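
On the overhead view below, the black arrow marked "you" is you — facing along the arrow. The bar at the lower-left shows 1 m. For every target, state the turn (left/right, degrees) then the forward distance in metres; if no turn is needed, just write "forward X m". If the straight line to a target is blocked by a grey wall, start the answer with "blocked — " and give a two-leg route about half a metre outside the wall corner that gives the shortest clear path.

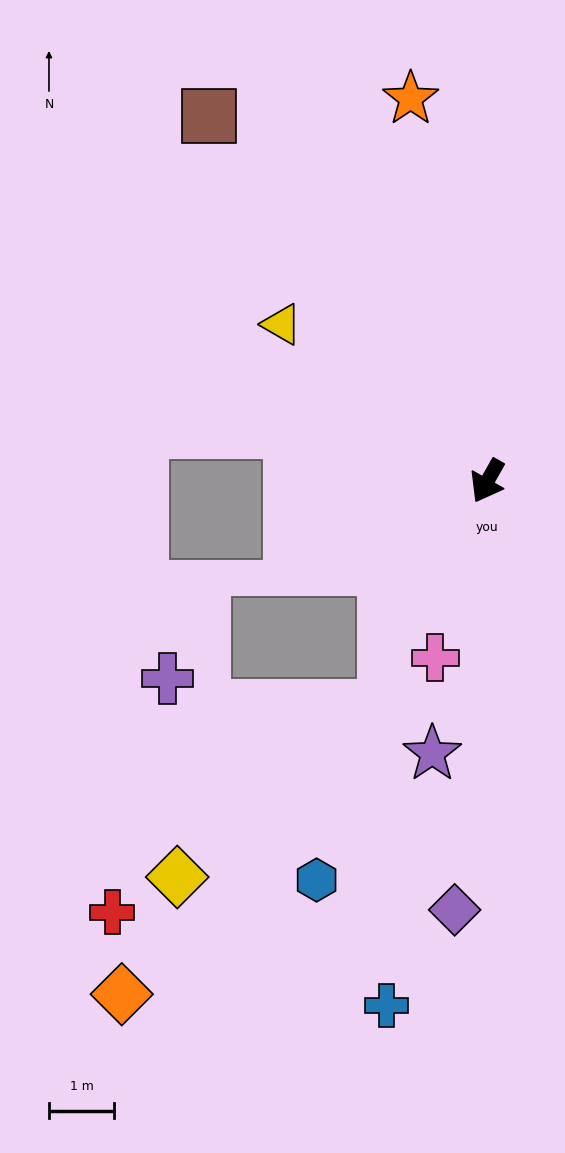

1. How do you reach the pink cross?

turn left 13°, forward 2.8 m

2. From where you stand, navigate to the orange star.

turn right 139°, forward 6.0 m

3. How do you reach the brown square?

turn right 113°, forward 7.1 m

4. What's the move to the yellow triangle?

turn right 98°, forward 4.0 m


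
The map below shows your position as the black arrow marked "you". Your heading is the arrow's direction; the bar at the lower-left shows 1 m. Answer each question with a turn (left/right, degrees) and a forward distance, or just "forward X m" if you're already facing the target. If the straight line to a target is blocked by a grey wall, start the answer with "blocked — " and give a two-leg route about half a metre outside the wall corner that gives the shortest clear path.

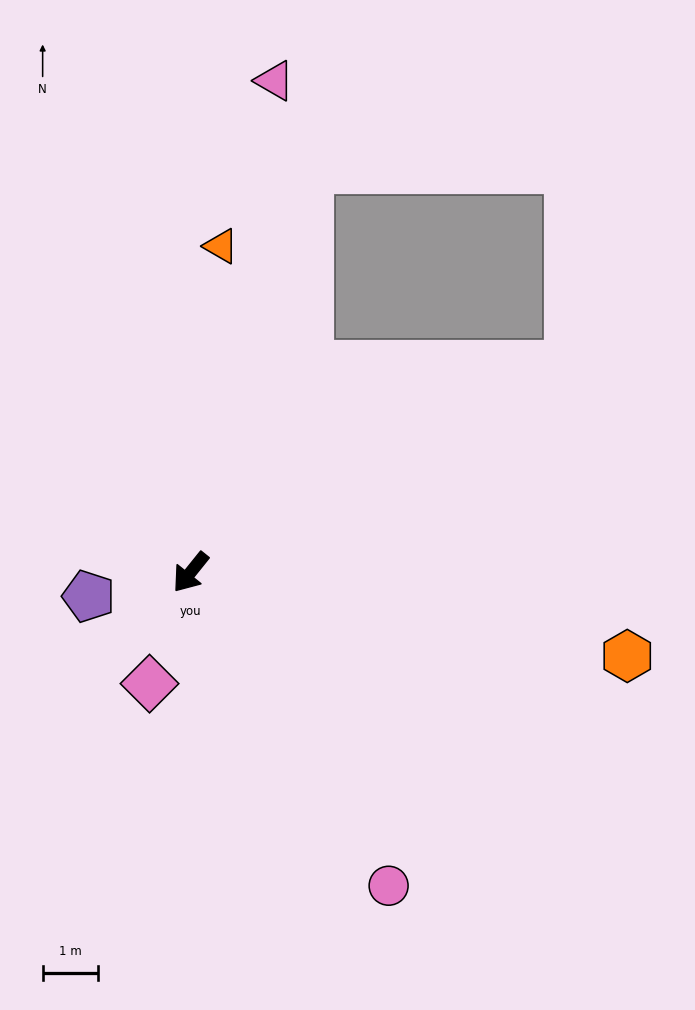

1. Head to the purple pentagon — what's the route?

turn right 38°, forward 1.9 m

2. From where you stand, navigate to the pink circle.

turn left 71°, forward 6.7 m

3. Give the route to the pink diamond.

turn left 19°, forward 2.1 m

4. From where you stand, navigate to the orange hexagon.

turn left 118°, forward 8.0 m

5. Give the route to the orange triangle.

turn right 147°, forward 5.9 m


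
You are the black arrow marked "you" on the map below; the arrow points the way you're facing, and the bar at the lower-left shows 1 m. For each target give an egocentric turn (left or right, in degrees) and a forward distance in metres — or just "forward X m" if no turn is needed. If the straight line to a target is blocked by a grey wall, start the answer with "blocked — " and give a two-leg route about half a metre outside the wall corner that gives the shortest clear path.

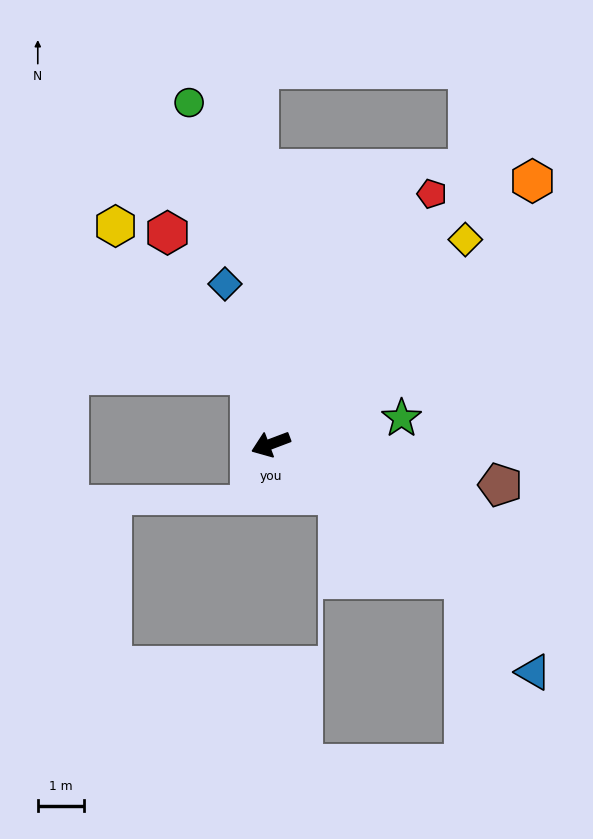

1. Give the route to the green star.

turn left 170°, forward 2.9 m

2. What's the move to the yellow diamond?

turn right 154°, forward 6.1 m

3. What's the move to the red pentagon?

turn right 143°, forward 6.4 m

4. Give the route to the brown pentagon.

turn left 149°, forward 5.0 m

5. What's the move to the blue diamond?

turn right 95°, forward 3.6 m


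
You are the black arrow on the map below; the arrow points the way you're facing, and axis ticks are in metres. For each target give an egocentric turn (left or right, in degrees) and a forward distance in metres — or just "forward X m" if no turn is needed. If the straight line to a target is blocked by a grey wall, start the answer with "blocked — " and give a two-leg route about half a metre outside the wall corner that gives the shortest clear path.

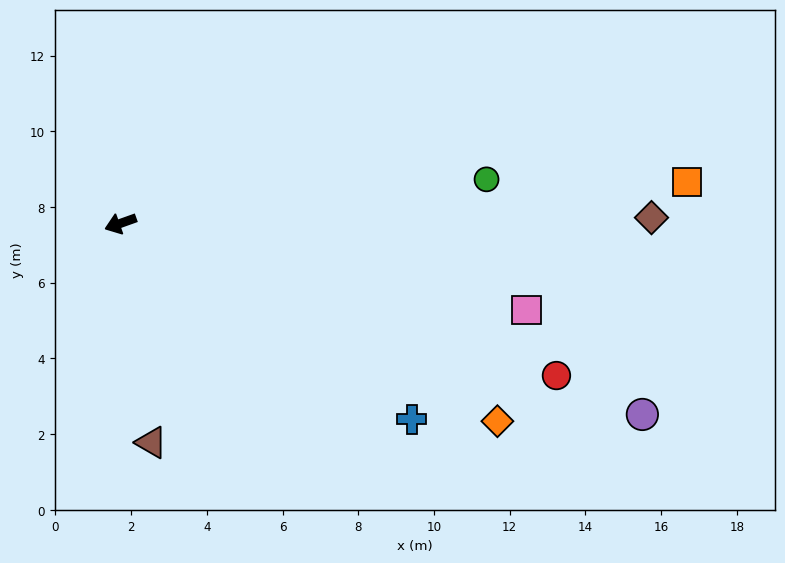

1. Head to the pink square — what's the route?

turn left 148°, forward 11.0 m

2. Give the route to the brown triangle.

turn left 78°, forward 5.8 m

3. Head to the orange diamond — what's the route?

turn left 133°, forward 11.2 m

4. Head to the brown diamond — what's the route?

turn left 161°, forward 14.0 m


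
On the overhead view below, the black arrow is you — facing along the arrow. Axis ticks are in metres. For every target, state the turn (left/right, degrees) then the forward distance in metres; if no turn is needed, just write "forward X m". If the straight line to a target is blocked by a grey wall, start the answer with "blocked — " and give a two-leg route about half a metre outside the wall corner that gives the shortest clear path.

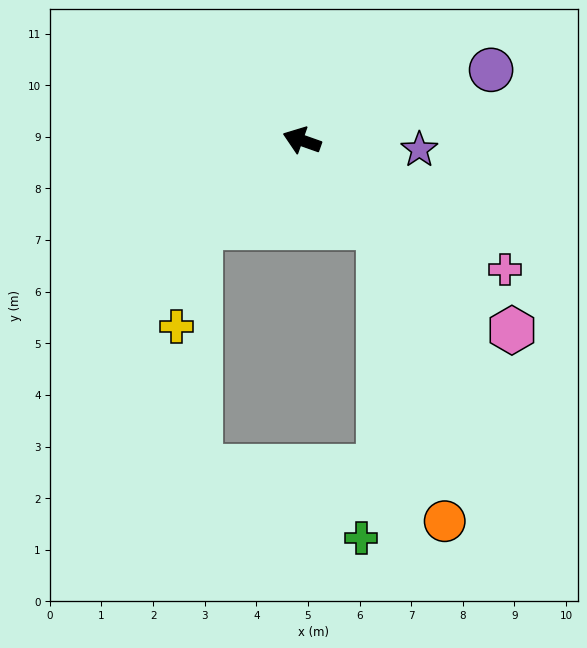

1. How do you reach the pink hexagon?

turn left 157°, forward 5.5 m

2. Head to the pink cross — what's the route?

turn left 167°, forward 4.7 m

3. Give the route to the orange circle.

blocked — turn left 151°, forward 2.2 m, then turn right 29°, forward 5.8 m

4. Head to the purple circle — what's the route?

turn right 140°, forward 3.9 m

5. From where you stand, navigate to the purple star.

turn right 165°, forward 2.3 m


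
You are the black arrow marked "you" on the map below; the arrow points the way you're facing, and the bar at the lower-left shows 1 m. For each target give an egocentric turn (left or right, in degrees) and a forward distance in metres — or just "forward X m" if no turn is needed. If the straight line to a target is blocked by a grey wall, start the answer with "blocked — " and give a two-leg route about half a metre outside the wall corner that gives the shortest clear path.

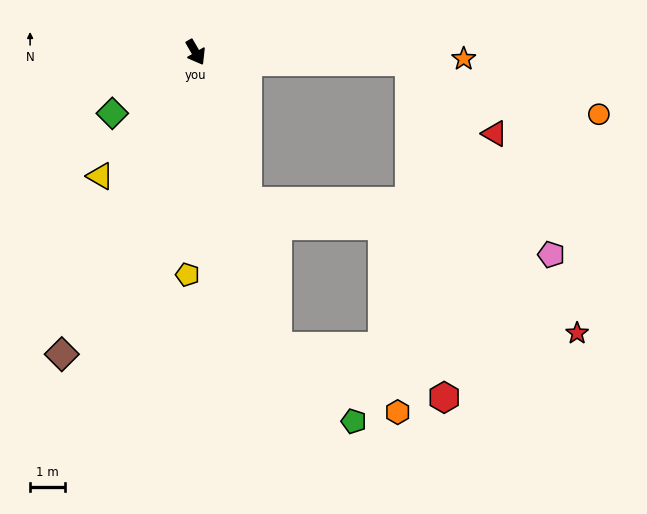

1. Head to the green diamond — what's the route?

turn right 84°, forward 3.0 m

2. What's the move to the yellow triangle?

turn right 68°, forward 4.5 m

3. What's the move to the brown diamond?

turn right 54°, forward 9.6 m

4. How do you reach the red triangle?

blocked — turn left 58°, forward 6.2 m, then turn right 39°, forward 3.2 m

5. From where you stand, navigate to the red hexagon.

blocked — turn left 58°, forward 6.2 m, then turn right 82°, forward 9.8 m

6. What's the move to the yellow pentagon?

turn right 32°, forward 6.5 m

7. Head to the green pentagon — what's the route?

blocked — turn right 15°, forward 8.9 m, then turn left 30°, forward 3.1 m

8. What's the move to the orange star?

turn left 58°, forward 7.8 m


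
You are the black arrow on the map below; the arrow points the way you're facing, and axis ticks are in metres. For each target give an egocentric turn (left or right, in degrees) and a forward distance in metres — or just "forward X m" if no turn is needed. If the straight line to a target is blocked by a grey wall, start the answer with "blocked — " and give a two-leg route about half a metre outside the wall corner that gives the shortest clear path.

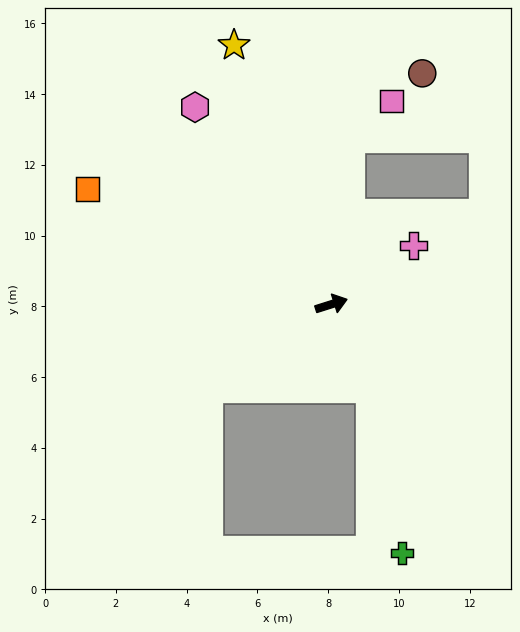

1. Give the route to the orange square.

turn left 137°, forward 7.6 m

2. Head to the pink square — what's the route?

blocked — turn left 66°, forward 4.7 m, then turn right 42°, forward 1.6 m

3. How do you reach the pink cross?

turn left 18°, forward 2.9 m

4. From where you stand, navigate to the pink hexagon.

turn left 107°, forward 6.8 m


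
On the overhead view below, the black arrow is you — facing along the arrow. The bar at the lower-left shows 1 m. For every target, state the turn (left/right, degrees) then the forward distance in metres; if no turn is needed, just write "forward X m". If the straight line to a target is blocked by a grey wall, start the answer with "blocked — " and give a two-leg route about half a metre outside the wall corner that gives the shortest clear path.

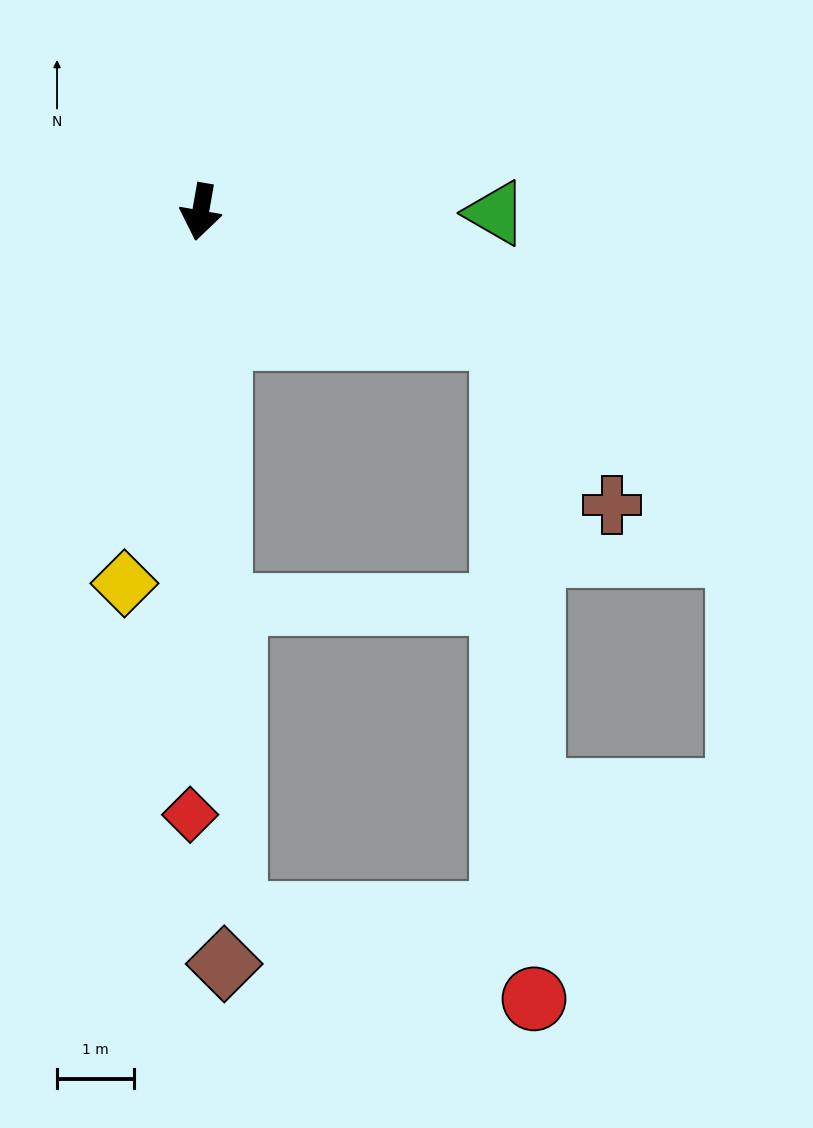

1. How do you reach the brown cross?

blocked — turn left 77°, forward 4.3 m, then turn right 34°, forward 2.6 m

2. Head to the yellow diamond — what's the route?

forward 5.0 m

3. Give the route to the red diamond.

turn left 9°, forward 7.9 m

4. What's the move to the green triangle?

turn left 100°, forward 3.9 m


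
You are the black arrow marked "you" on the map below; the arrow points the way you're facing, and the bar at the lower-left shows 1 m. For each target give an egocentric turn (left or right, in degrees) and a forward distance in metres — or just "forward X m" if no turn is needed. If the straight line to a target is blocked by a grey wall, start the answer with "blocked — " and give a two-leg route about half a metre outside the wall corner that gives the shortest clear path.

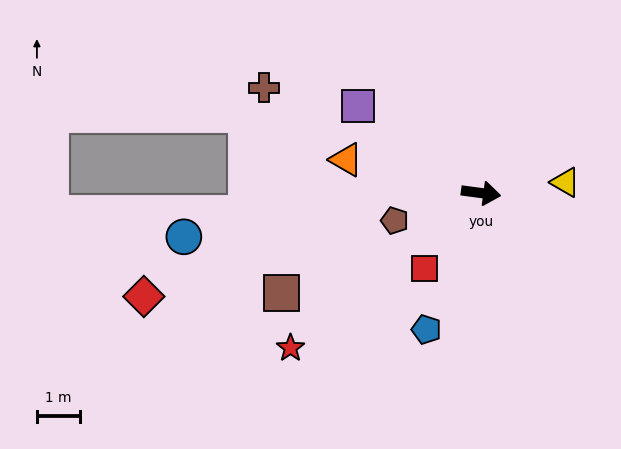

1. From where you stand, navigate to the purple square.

turn left 152°, forward 3.5 m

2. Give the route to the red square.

turn right 119°, forward 2.2 m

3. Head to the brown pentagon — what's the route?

turn right 155°, forward 2.1 m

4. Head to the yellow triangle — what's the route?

turn left 15°, forward 2.0 m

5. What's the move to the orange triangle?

turn left 174°, forward 3.2 m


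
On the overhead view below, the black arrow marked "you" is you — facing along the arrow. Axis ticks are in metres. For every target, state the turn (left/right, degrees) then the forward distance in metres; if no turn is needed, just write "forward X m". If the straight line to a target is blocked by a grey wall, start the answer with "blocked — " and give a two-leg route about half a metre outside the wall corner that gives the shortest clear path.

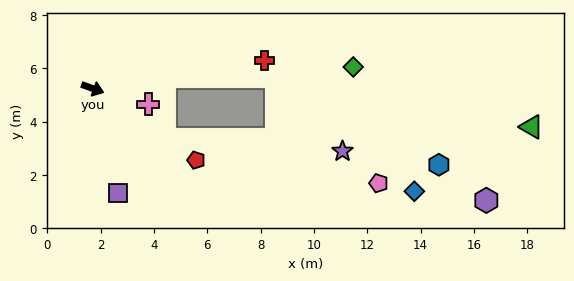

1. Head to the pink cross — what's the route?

turn left 4°, forward 2.2 m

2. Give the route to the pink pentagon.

blocked — turn right 15°, forward 3.3 m, then turn left 23°, forward 8.2 m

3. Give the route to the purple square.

turn right 56°, forward 4.0 m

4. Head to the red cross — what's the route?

turn left 29°, forward 6.5 m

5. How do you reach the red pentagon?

turn right 15°, forward 4.7 m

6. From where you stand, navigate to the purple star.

blocked — turn right 15°, forward 3.3 m, then turn left 31°, forward 6.7 m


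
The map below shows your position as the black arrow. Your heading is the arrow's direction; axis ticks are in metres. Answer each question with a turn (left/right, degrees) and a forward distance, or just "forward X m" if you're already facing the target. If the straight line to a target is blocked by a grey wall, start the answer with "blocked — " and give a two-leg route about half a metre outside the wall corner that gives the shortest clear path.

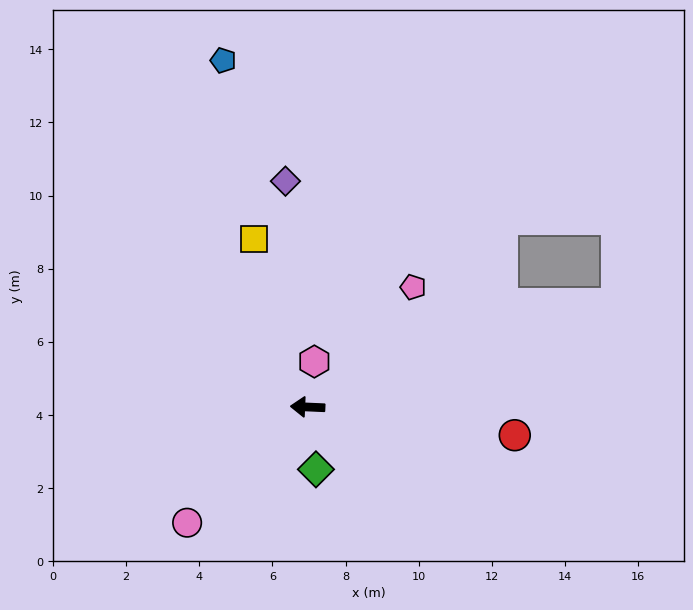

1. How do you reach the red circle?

turn left 175°, forward 5.7 m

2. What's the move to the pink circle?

turn left 46°, forward 4.6 m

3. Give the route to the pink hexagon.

turn right 96°, forward 1.3 m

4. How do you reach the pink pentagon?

turn right 129°, forward 4.4 m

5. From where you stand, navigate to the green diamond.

turn left 100°, forward 1.7 m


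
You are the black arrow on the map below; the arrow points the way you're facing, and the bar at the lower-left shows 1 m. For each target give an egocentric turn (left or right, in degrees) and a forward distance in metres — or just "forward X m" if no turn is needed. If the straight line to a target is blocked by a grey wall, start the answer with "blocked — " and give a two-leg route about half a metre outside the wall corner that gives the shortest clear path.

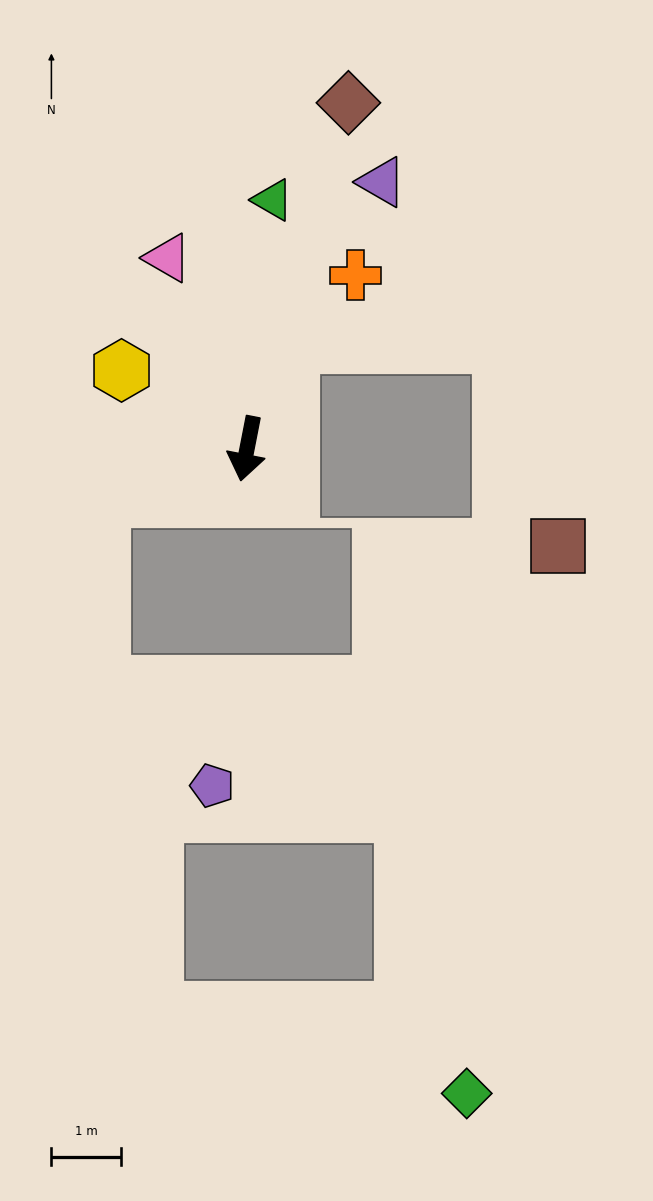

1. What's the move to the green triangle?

turn right 175°, forward 3.6 m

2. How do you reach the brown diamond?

turn left 175°, forward 5.1 m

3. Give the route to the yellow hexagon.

turn right 111°, forward 2.1 m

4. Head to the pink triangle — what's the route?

turn right 146°, forward 3.0 m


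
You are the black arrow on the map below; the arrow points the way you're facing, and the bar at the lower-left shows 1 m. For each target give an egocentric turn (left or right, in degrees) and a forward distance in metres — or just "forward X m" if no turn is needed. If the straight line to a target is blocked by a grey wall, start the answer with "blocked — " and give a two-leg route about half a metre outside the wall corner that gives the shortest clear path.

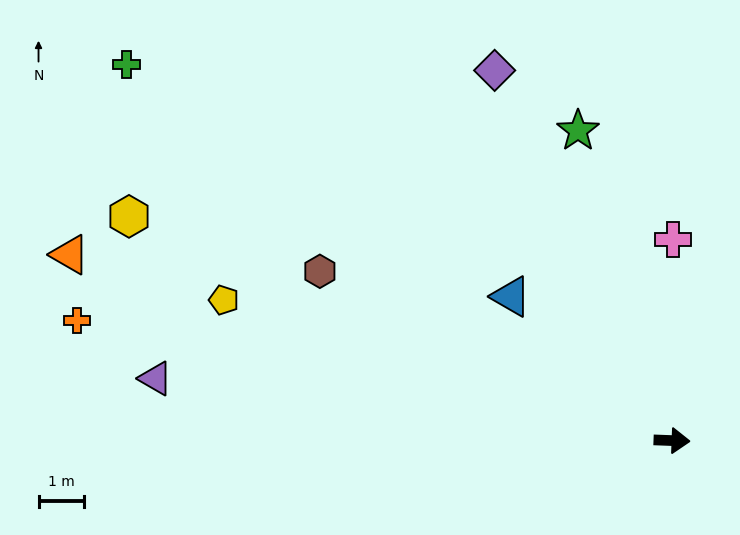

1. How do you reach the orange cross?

turn left 171°, forward 13.3 m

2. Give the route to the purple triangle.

turn left 175°, forward 11.4 m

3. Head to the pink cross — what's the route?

turn left 92°, forward 4.4 m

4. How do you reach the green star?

turn left 109°, forward 7.1 m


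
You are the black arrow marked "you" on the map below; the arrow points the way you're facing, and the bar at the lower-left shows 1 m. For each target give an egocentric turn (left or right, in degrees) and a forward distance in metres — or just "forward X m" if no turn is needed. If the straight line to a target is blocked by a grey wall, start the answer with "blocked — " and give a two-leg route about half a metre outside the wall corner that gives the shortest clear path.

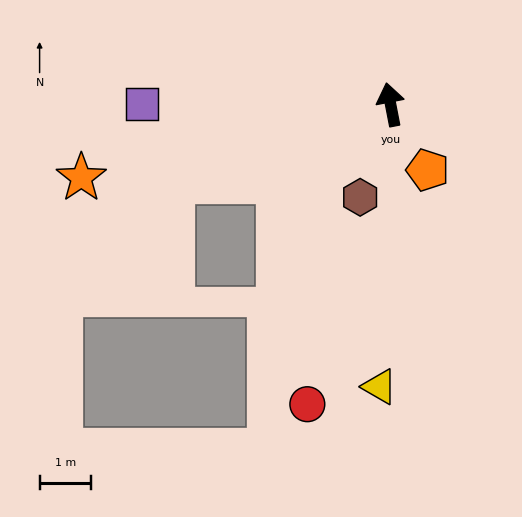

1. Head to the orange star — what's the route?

turn left 92°, forward 6.2 m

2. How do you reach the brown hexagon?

turn left 151°, forward 1.9 m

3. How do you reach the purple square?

turn left 79°, forward 4.8 m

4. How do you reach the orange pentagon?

turn right 162°, forward 1.5 m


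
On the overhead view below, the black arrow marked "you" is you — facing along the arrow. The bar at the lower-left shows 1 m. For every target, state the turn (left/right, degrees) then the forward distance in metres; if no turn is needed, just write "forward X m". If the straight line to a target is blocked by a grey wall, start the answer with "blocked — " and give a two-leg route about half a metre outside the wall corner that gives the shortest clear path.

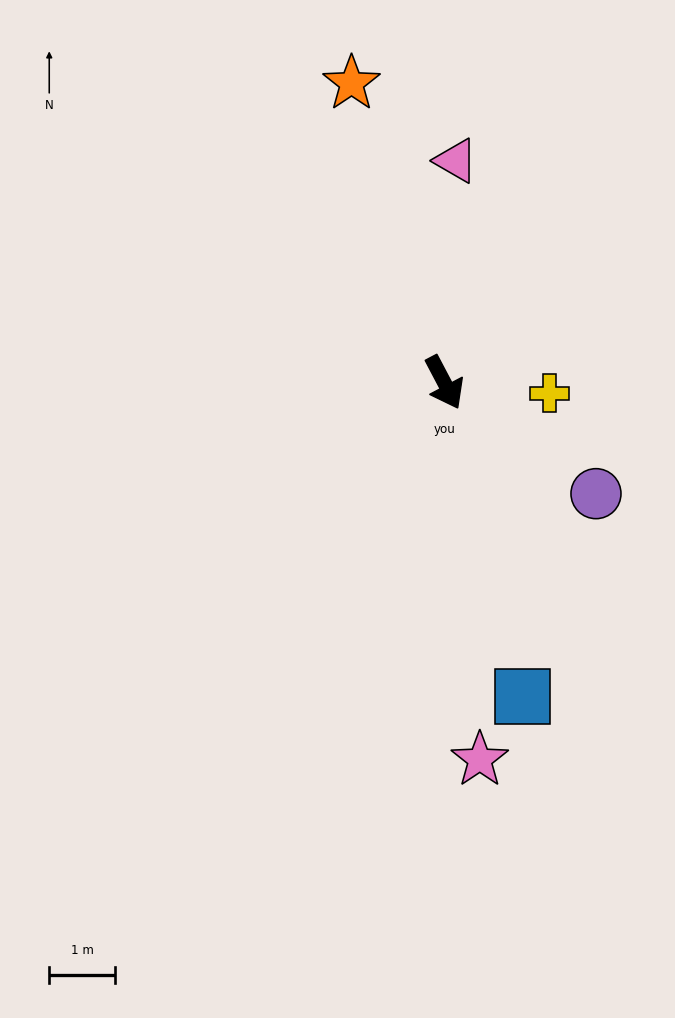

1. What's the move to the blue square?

turn right 14°, forward 4.9 m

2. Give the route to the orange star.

turn left 169°, forward 4.7 m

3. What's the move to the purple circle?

turn left 26°, forward 2.8 m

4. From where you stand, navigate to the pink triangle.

turn left 149°, forward 3.4 m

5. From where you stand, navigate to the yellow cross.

turn left 57°, forward 1.6 m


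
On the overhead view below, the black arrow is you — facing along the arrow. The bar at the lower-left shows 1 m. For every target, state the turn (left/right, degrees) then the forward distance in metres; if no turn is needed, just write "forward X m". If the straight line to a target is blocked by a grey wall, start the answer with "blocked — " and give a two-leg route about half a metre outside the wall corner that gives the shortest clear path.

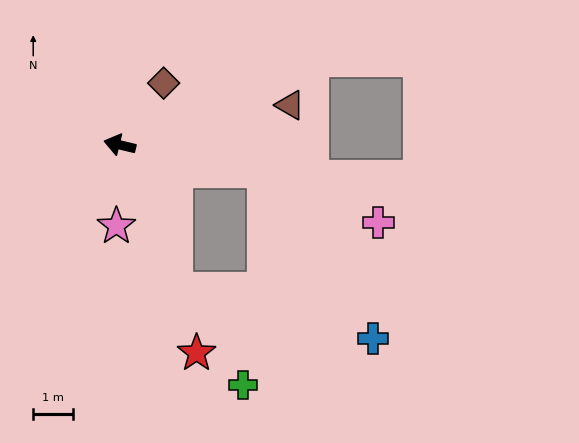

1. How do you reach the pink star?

turn left 101°, forward 2.0 m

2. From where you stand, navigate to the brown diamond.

turn right 112°, forward 1.9 m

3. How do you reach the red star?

turn left 124°, forward 5.5 m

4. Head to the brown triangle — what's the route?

turn right 153°, forward 4.3 m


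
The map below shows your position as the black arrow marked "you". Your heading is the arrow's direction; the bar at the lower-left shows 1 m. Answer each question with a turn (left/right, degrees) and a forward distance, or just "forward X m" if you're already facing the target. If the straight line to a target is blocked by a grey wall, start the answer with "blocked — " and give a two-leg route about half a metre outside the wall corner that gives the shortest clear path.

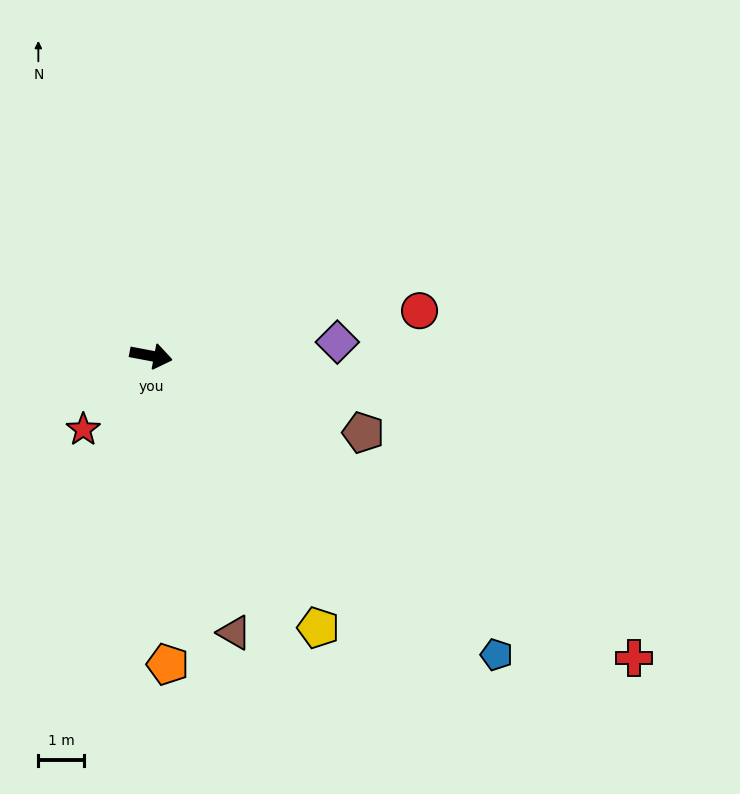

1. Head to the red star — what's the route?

turn right 122°, forward 2.2 m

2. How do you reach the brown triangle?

turn right 63°, forward 6.4 m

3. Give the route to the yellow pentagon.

turn right 48°, forward 7.0 m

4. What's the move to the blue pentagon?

turn right 30°, forward 10.1 m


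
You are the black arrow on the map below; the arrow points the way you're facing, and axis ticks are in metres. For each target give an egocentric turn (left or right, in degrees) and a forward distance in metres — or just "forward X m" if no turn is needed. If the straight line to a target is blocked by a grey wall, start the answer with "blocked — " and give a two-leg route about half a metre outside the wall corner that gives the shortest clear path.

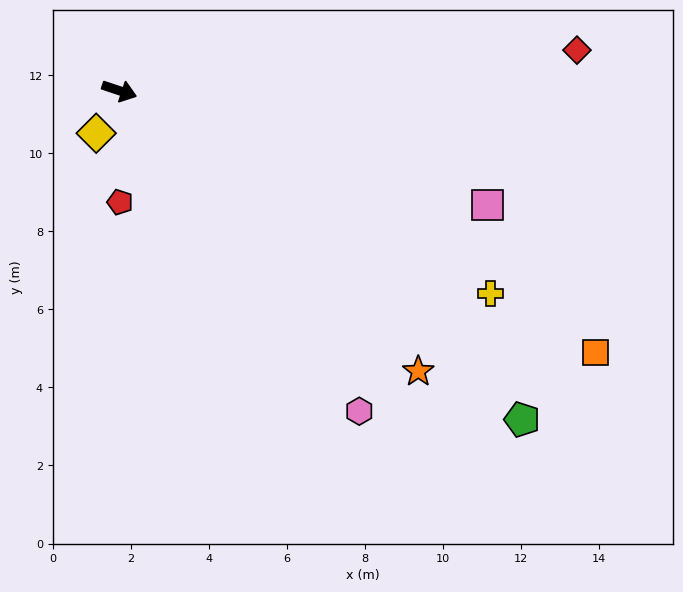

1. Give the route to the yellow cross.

turn right 10°, forward 10.8 m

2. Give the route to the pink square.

forward 9.9 m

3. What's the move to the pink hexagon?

turn right 35°, forward 10.3 m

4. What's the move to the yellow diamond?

turn right 100°, forward 1.2 m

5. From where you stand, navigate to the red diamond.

turn left 24°, forward 11.8 m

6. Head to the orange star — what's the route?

turn right 25°, forward 10.5 m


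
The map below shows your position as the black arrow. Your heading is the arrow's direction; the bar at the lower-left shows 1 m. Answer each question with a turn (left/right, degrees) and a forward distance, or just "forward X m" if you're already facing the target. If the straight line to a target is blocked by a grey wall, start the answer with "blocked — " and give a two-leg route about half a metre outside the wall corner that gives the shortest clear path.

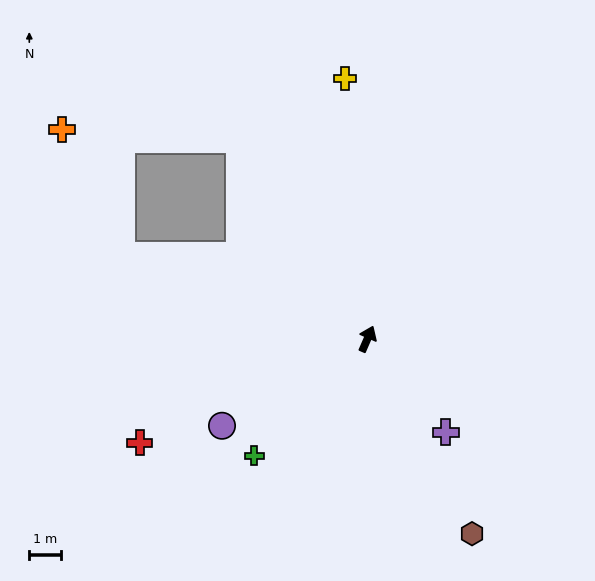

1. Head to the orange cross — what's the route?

blocked — turn left 95°, forward 8.1 m, then turn right 46°, forward 4.3 m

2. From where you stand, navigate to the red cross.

turn left 138°, forward 7.8 m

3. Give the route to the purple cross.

turn right 116°, forward 3.8 m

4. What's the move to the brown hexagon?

turn right 128°, forward 6.9 m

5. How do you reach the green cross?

turn left 159°, forward 5.1 m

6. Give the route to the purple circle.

turn left 144°, forward 5.3 m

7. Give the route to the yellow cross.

turn left 28°, forward 8.2 m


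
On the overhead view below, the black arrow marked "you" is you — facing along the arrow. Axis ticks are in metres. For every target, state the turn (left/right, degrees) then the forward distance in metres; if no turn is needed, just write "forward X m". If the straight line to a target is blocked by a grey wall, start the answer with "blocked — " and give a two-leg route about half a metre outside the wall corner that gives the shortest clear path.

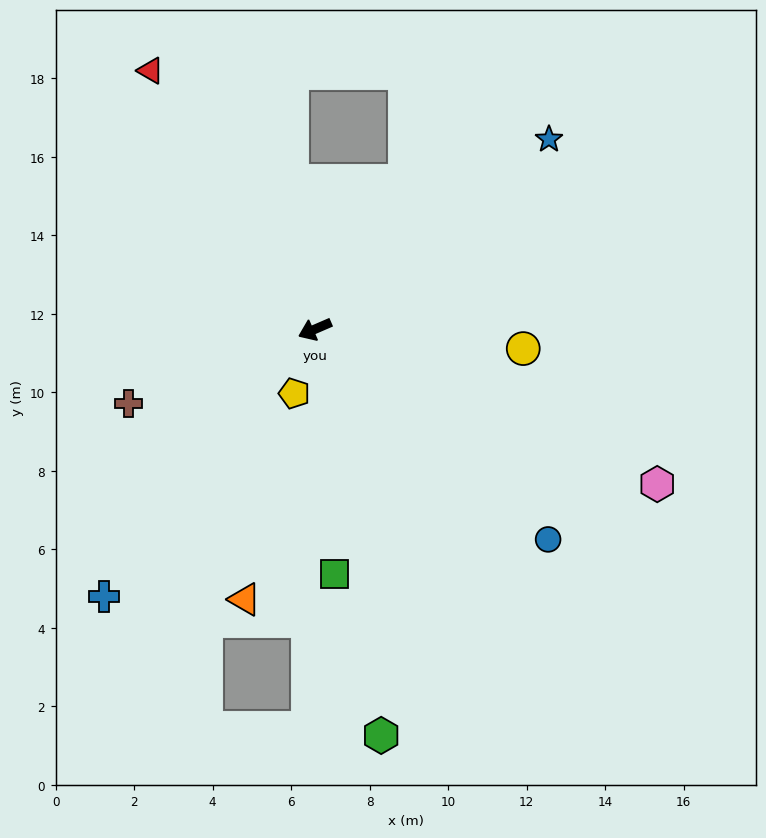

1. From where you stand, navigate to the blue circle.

turn left 115°, forward 8.0 m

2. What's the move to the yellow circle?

turn left 151°, forward 5.3 m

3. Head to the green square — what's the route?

turn left 71°, forward 6.3 m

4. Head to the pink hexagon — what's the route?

turn left 132°, forward 9.6 m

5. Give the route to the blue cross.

turn left 28°, forward 8.7 m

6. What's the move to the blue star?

turn right 164°, forward 7.7 m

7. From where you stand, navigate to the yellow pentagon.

turn left 49°, forward 1.7 m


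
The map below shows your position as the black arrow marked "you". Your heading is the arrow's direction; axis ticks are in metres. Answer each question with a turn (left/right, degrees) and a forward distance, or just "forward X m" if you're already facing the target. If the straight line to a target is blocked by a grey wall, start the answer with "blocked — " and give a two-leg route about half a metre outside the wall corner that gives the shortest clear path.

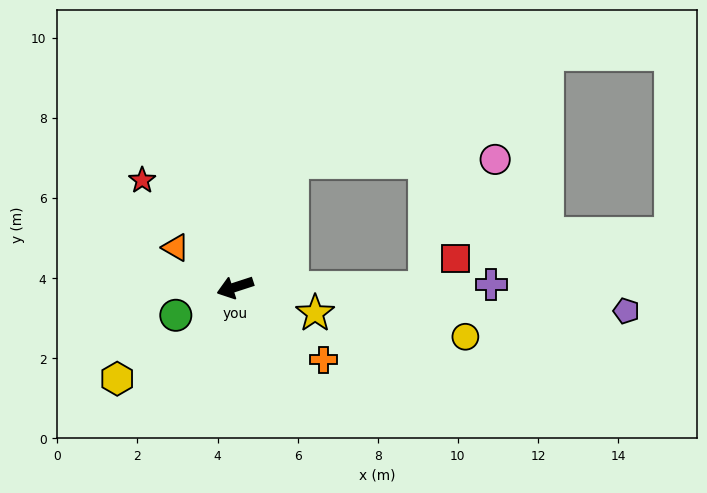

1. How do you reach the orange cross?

turn left 123°, forward 2.9 m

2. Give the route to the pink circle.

blocked — turn right 132°, forward 3.4 m, then turn right 65°, forward 5.1 m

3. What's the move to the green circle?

turn left 7°, forward 1.6 m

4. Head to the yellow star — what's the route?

turn left 144°, forward 2.1 m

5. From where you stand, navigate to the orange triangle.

turn right 52°, forward 1.8 m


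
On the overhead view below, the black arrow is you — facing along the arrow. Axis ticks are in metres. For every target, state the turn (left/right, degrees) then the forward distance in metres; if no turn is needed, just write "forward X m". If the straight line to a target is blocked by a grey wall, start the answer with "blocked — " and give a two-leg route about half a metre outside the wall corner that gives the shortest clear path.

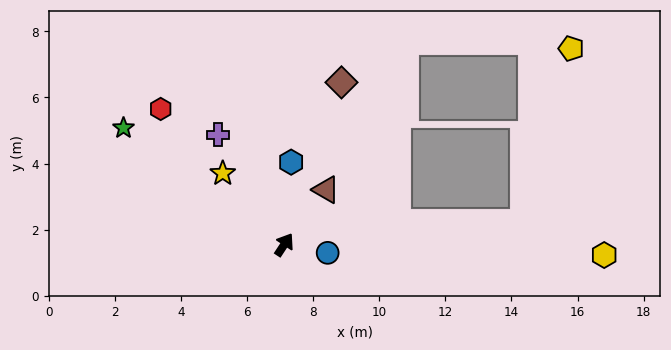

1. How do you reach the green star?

turn left 87°, forward 6.0 m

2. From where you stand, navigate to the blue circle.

turn right 67°, forward 1.3 m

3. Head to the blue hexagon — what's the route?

turn left 29°, forward 2.5 m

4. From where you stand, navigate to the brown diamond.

turn left 14°, forward 5.2 m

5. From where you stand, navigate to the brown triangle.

turn right 4°, forward 2.1 m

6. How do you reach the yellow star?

turn left 74°, forward 2.9 m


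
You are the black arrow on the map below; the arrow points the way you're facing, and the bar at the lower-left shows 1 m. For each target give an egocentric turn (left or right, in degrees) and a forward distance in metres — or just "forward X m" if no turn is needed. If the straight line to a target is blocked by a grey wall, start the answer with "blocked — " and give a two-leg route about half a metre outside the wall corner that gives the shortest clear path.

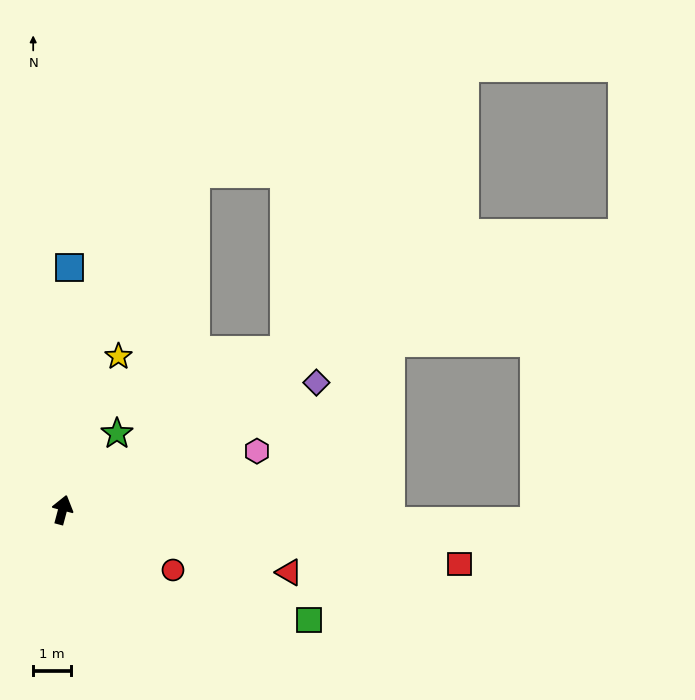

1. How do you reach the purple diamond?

turn right 48°, forward 7.5 m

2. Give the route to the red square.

turn right 83°, forward 10.6 m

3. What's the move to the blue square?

turn left 13°, forward 6.4 m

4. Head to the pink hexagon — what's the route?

turn right 58°, forward 5.4 m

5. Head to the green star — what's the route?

turn right 21°, forward 2.5 m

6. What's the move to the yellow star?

turn right 5°, forward 4.3 m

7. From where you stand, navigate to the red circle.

turn right 104°, forward 3.3 m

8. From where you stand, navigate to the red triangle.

turn right 91°, forward 6.2 m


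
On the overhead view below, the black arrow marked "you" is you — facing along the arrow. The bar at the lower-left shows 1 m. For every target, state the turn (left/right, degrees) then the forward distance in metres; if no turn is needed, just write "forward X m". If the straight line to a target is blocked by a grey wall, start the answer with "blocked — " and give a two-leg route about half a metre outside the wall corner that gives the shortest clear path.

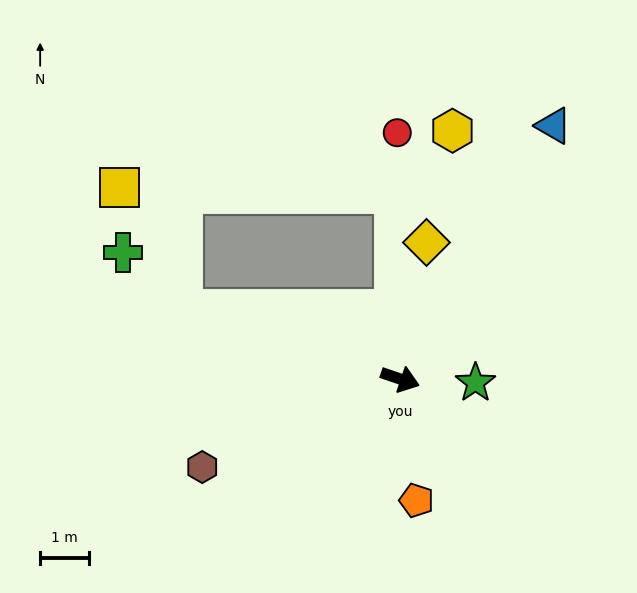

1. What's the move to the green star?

turn left 16°, forward 1.6 m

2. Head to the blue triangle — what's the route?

turn left 78°, forward 6.1 m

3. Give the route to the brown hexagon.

turn right 137°, forward 4.5 m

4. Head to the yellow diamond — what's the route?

turn left 98°, forward 2.9 m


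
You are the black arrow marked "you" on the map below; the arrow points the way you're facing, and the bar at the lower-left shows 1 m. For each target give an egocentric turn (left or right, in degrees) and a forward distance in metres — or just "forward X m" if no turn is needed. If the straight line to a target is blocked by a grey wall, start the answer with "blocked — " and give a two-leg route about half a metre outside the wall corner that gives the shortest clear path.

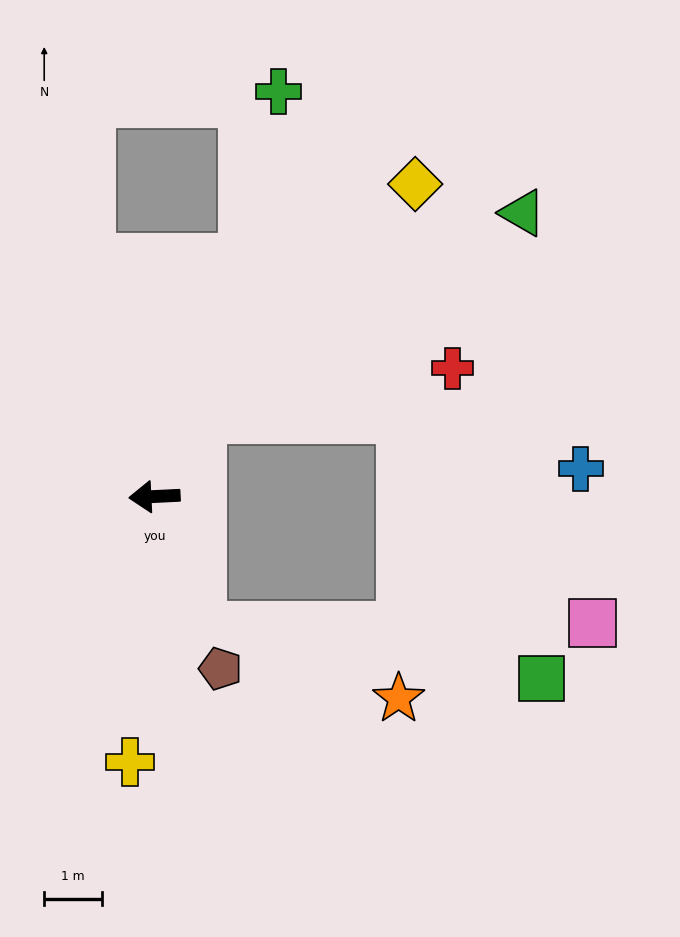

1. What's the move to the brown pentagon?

turn left 108°, forward 3.2 m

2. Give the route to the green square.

blocked — turn left 108°, forward 2.4 m, then turn left 60°, forward 6.0 m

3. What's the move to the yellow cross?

turn left 82°, forward 4.6 m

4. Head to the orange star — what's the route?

blocked — turn left 108°, forward 2.4 m, then turn left 49°, forward 3.6 m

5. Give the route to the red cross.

blocked — turn right 124°, forward 1.6 m, then turn right 47°, forward 4.4 m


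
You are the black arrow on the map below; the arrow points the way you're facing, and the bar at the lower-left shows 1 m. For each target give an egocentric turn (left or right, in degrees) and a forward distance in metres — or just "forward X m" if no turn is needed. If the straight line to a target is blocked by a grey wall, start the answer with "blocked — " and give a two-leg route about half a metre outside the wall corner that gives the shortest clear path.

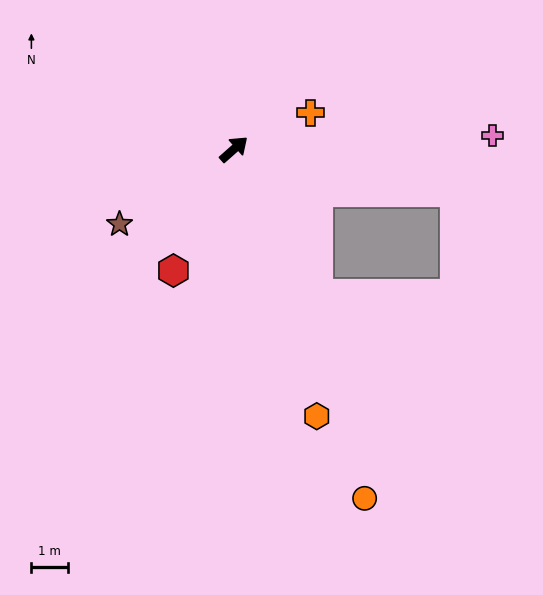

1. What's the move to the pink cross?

turn right 39°, forward 7.1 m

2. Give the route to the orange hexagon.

turn right 114°, forward 7.7 m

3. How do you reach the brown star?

turn left 172°, forward 3.7 m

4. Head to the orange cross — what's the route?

turn right 16°, forward 2.3 m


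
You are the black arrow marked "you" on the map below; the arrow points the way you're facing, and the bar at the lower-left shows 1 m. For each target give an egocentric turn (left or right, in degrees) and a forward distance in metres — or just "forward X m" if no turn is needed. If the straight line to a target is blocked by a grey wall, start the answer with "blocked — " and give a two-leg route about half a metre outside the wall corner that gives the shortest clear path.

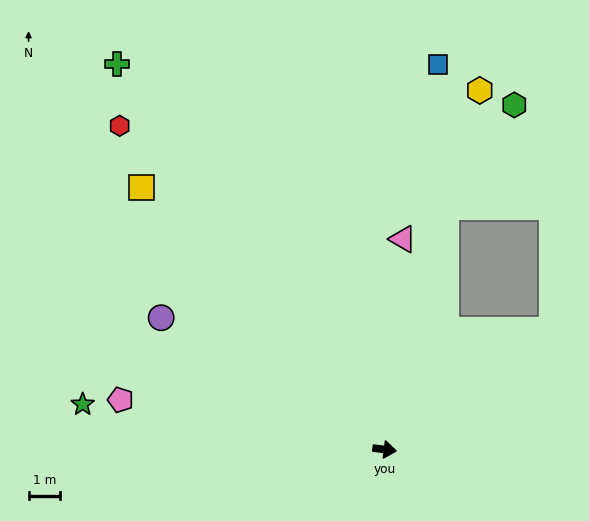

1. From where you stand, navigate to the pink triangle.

turn left 92°, forward 6.7 m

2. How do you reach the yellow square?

turn left 140°, forward 11.4 m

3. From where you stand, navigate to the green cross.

turn left 132°, forward 14.9 m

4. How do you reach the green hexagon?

blocked — turn left 83°, forward 7.9 m, then turn right 20°, forward 3.9 m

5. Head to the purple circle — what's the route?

turn left 157°, forward 8.2 m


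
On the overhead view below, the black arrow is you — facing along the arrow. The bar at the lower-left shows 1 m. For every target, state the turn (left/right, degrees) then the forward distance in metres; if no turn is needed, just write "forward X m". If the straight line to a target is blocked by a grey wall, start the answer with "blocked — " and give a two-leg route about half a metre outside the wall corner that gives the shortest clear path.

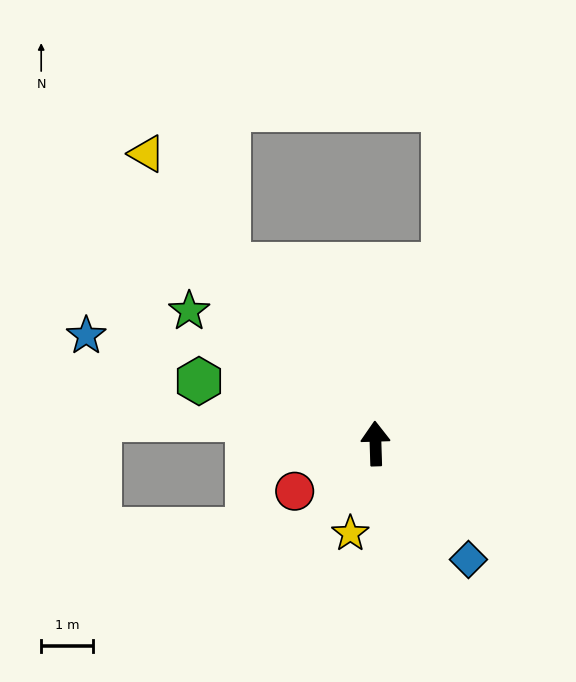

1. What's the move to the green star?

turn left 53°, forward 4.4 m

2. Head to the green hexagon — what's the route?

turn left 69°, forward 3.6 m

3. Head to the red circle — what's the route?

turn left 119°, forward 1.8 m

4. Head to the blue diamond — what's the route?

turn right 143°, forward 2.9 m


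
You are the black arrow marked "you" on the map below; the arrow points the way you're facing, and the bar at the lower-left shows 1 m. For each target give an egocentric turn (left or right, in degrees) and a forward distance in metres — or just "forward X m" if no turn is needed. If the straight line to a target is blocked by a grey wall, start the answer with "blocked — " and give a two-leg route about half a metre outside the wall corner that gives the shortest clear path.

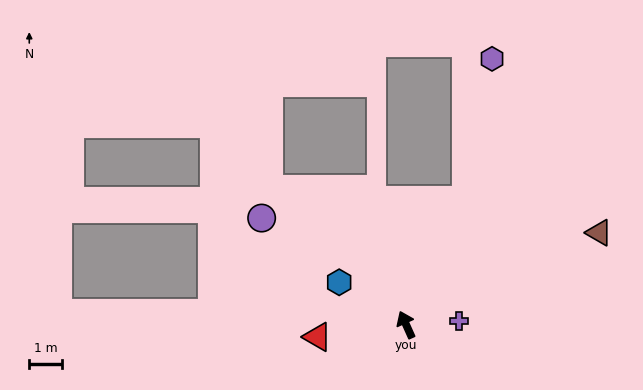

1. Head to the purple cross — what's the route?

turn right 110°, forward 1.6 m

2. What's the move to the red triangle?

turn left 74°, forward 2.8 m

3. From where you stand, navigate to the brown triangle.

turn right 89°, forward 6.6 m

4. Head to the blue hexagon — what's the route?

turn left 34°, forward 2.4 m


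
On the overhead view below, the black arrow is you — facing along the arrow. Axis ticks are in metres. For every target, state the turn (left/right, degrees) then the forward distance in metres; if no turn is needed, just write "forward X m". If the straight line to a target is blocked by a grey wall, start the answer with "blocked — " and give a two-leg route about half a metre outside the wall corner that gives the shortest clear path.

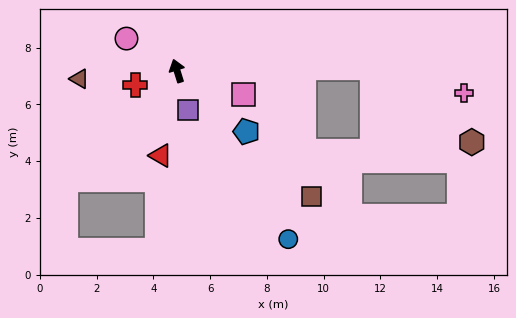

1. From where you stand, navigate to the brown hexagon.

blocked — turn right 107°, forward 6.9 m, then turn right 37°, forward 4.4 m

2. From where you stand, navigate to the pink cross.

blocked — turn right 107°, forward 6.9 m, then turn right 15°, forward 3.4 m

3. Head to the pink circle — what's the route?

turn left 40°, forward 2.1 m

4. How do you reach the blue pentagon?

turn right 148°, forward 3.2 m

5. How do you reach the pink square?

turn right 127°, forward 2.5 m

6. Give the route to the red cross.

turn left 92°, forward 1.6 m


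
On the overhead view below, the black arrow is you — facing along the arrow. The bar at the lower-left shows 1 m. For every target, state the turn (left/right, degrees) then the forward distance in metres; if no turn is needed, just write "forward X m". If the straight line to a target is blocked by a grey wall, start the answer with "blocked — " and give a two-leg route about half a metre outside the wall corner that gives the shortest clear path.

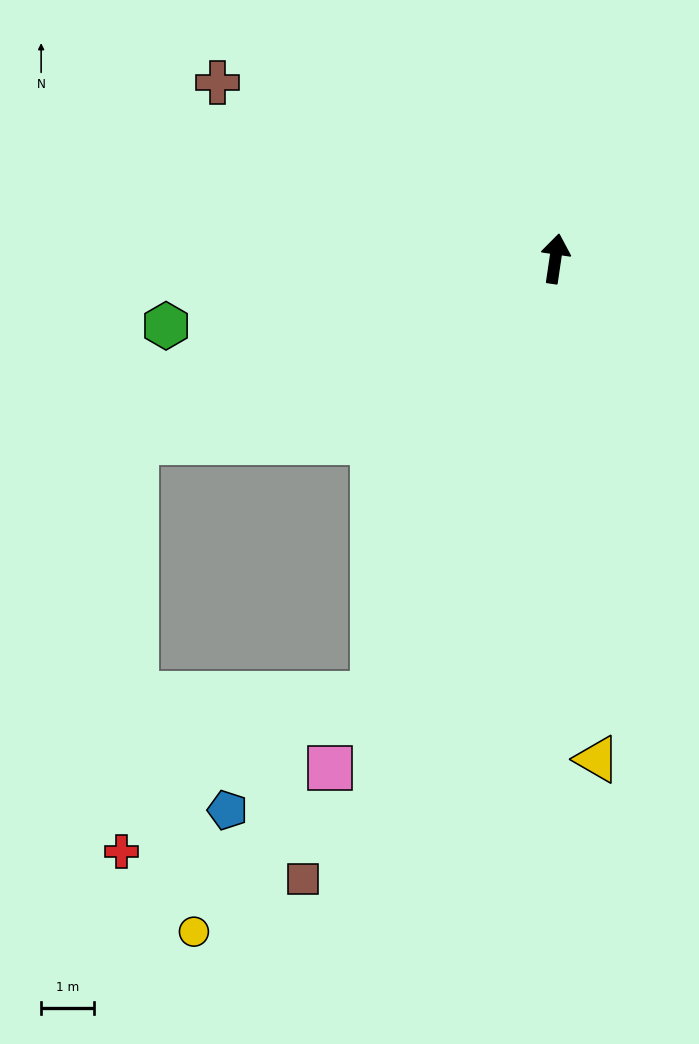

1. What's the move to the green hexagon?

turn left 108°, forward 7.5 m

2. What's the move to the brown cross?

turn left 71°, forward 7.2 m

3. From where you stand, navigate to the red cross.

blocked — turn left 122°, forward 8.7 m, then turn left 64°, forward 7.8 m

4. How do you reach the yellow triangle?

turn right 167°, forward 9.6 m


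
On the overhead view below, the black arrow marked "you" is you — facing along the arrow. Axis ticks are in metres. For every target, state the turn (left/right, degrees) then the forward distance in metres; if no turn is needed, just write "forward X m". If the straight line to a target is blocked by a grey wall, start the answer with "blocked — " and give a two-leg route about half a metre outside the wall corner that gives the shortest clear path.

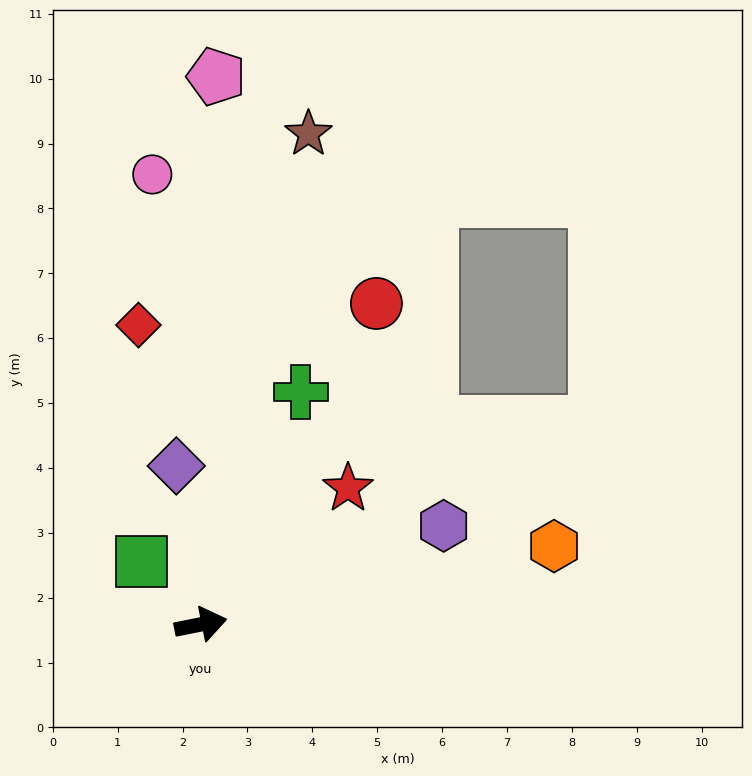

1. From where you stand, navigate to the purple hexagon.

turn left 11°, forward 4.0 m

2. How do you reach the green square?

turn left 122°, forward 1.3 m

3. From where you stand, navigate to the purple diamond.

turn left 87°, forward 2.5 m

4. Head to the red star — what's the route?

turn left 31°, forward 3.1 m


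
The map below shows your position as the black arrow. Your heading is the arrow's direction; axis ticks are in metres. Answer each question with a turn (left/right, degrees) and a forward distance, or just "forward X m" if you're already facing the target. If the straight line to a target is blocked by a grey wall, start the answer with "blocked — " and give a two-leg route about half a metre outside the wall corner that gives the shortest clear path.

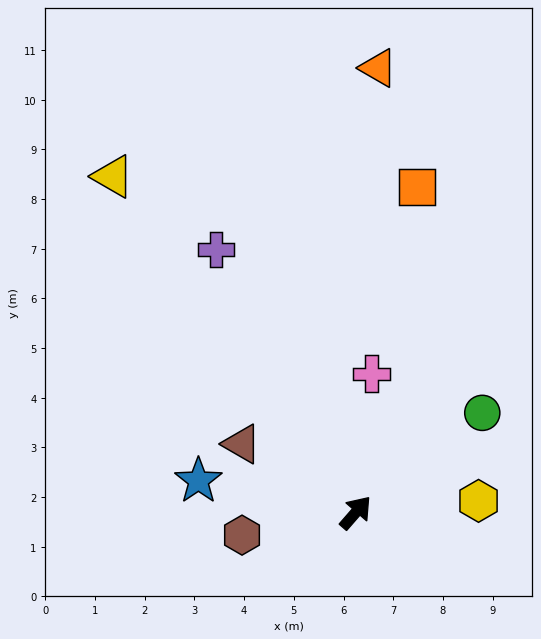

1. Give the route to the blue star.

turn left 120°, forward 3.2 m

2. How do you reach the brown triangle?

turn left 100°, forward 2.7 m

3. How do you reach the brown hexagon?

turn left 142°, forward 2.3 m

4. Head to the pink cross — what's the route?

turn left 35°, forward 2.8 m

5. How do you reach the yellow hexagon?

turn right 44°, forward 2.5 m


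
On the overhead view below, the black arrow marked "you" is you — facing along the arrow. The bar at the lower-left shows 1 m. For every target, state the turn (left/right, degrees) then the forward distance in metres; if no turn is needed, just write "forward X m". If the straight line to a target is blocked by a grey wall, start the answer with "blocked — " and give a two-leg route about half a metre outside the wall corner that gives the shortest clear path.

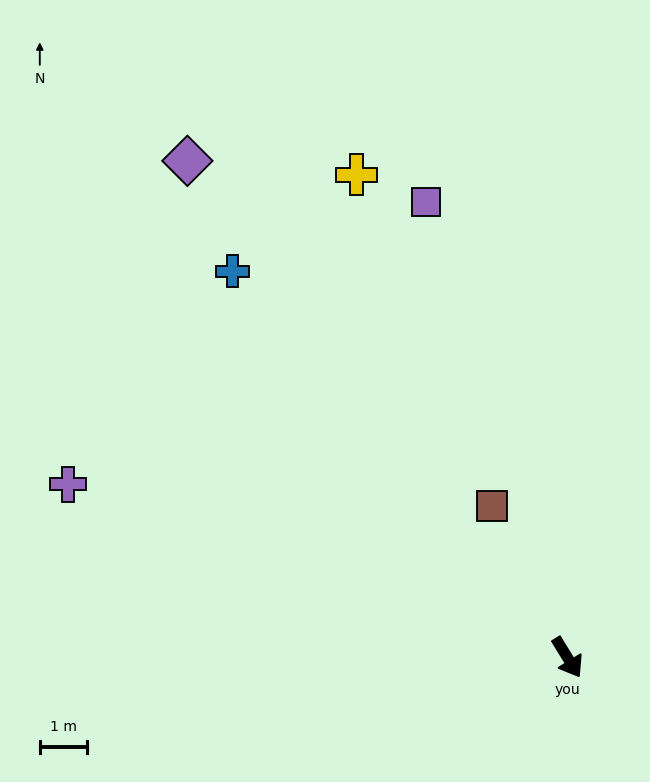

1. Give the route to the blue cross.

turn right 171°, forward 10.7 m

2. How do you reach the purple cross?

turn right 141°, forward 11.1 m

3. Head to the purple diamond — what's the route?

turn right 174°, forward 13.1 m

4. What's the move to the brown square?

turn left 175°, forward 3.6 m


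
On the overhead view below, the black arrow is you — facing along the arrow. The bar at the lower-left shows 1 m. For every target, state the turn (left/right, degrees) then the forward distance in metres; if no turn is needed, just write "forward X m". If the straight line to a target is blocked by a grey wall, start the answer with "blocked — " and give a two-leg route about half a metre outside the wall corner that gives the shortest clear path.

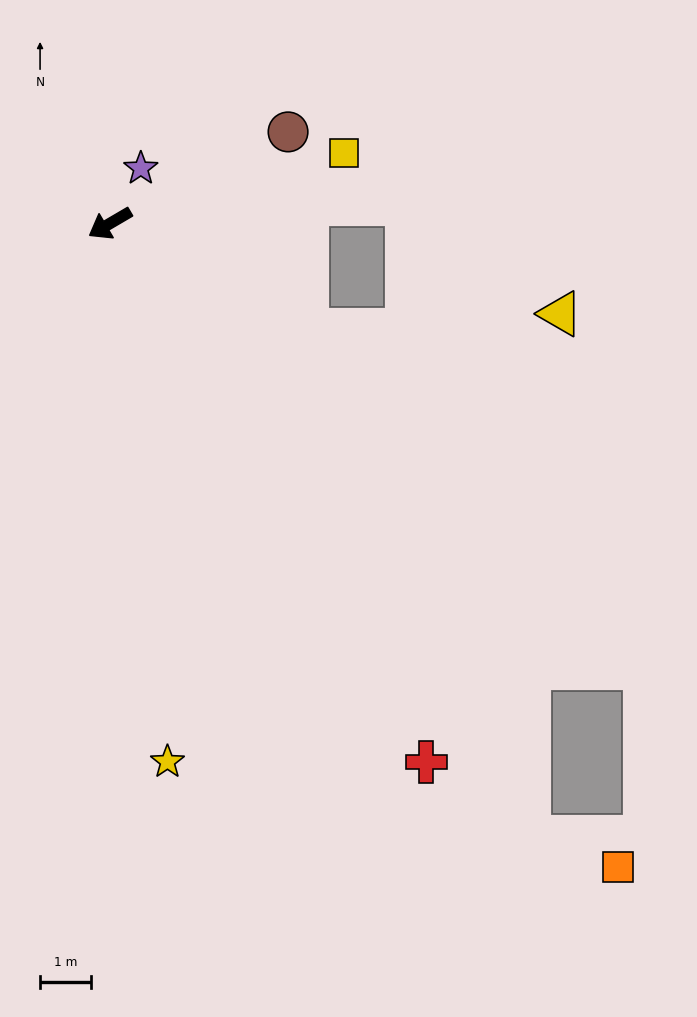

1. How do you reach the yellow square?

turn left 166°, forward 4.8 m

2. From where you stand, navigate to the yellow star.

turn left 66°, forward 10.7 m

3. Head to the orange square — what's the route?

blocked — turn left 94°, forward 14.7 m, then turn left 37°, forward 1.8 m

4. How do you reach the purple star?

turn right 150°, forward 1.2 m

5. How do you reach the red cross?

turn left 90°, forward 12.3 m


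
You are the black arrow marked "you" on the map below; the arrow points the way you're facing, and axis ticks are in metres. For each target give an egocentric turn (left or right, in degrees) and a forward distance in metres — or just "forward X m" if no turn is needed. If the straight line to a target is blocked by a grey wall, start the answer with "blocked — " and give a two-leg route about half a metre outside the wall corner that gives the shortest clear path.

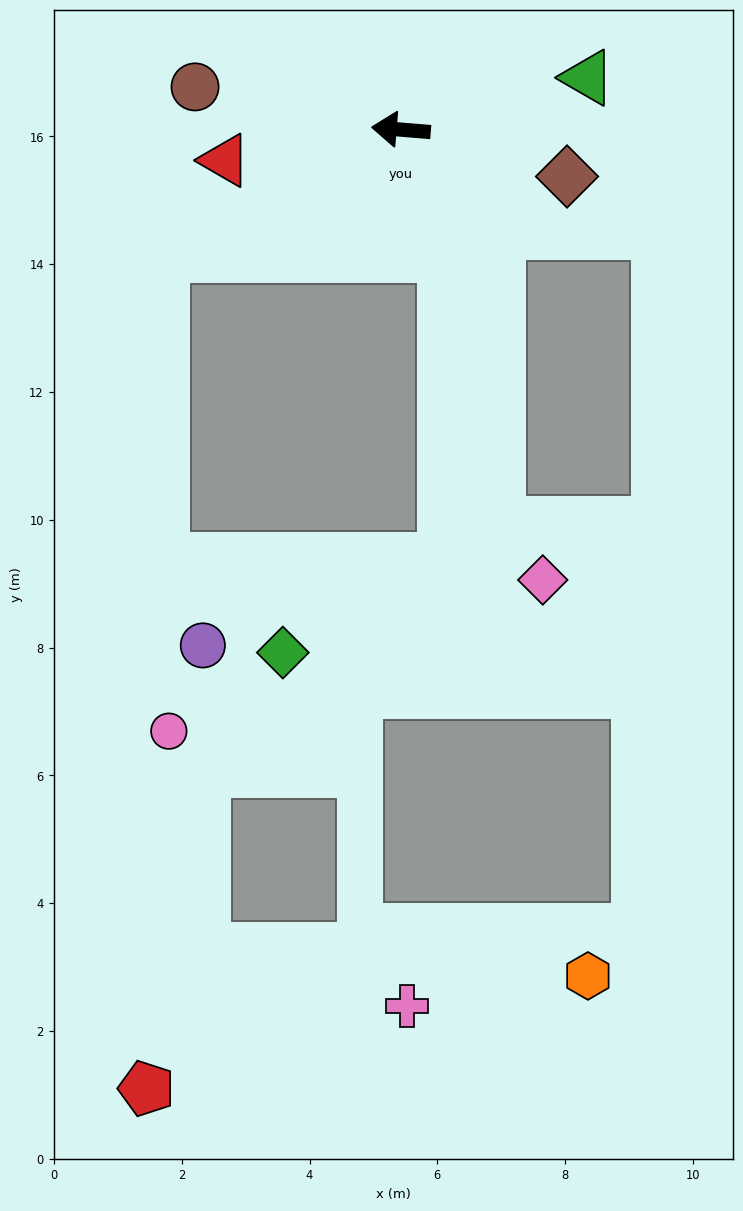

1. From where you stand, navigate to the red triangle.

turn left 15°, forward 2.8 m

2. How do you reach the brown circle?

turn right 7°, forward 3.3 m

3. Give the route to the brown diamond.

turn left 169°, forward 2.7 m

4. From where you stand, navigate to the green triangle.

turn right 160°, forward 3.0 m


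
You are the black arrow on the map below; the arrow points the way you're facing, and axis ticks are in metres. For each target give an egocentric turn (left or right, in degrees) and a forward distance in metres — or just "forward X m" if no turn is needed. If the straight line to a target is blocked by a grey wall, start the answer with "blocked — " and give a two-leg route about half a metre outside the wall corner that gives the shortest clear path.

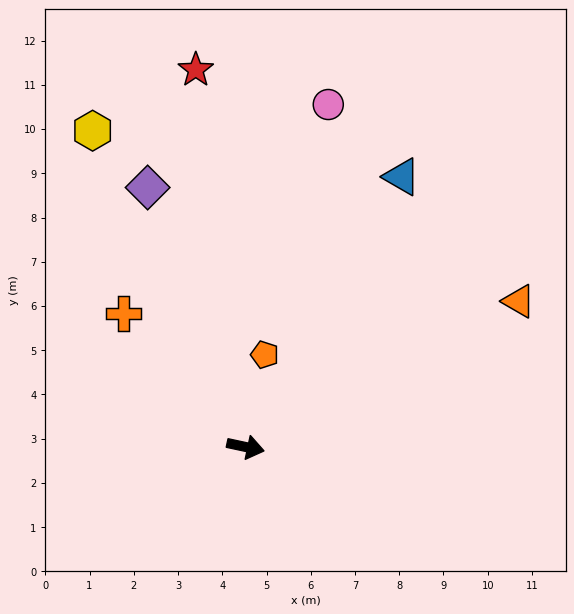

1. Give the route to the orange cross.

turn left 145°, forward 4.1 m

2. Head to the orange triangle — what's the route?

turn left 40°, forward 7.0 m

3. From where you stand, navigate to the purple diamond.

turn left 123°, forward 6.3 m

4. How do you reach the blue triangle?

turn left 72°, forward 7.1 m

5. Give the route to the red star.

turn left 110°, forward 8.6 m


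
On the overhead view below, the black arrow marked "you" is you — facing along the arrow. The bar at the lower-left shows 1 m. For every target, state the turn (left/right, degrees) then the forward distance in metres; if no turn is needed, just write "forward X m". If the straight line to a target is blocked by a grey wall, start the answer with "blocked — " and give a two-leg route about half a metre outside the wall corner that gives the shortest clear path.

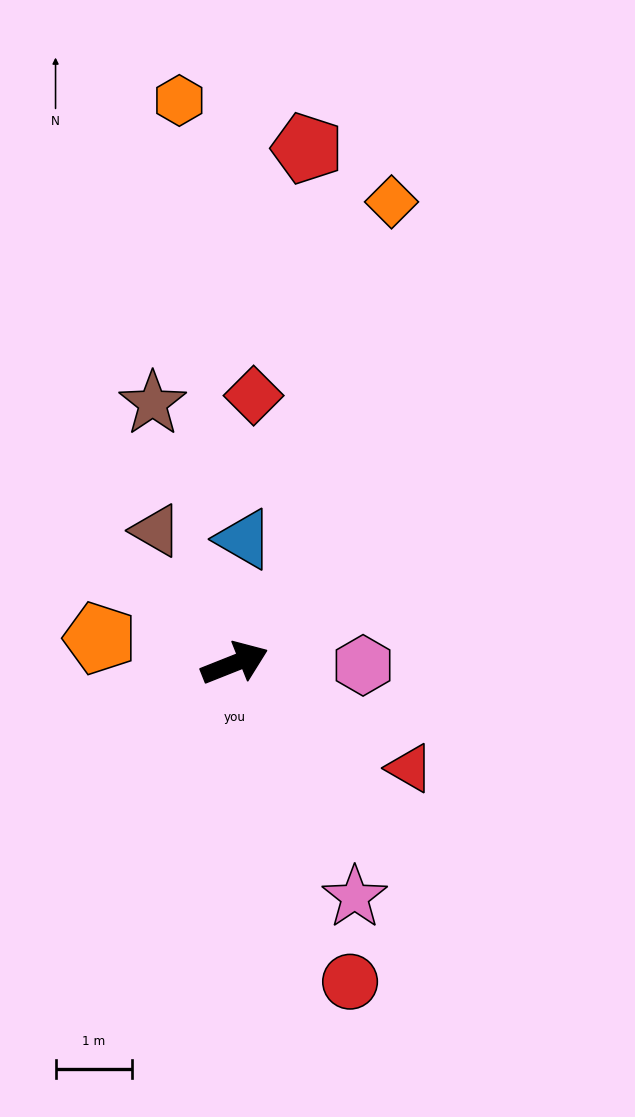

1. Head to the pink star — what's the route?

turn right 85°, forward 3.4 m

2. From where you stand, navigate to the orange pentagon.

turn left 148°, forward 1.8 m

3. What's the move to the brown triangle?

turn left 99°, forward 2.0 m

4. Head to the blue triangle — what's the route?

turn left 64°, forward 1.6 m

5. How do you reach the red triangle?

turn right 53°, forward 2.7 m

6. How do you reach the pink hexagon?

turn right 23°, forward 1.7 m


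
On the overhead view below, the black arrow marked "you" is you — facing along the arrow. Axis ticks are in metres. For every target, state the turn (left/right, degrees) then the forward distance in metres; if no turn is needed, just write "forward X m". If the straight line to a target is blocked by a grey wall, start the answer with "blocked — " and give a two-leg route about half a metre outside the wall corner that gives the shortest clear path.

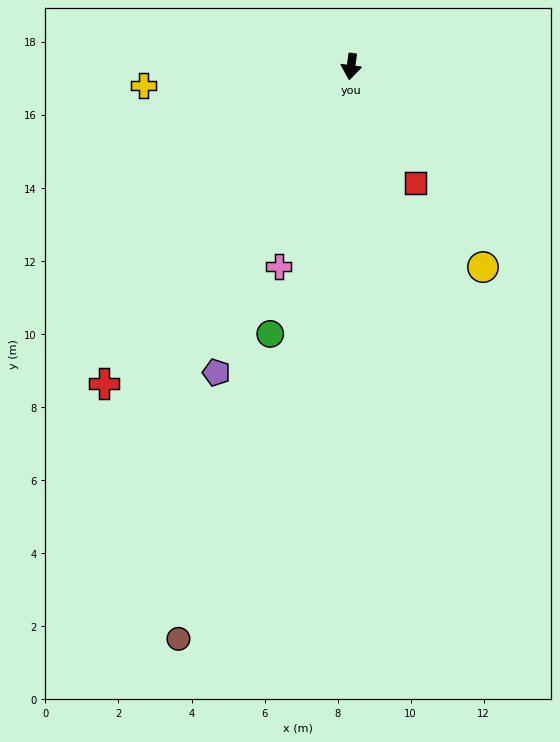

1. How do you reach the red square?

turn left 36°, forward 3.6 m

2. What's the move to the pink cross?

turn right 12°, forward 5.8 m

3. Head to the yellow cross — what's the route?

turn right 77°, forward 5.7 m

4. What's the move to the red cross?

turn right 30°, forward 11.0 m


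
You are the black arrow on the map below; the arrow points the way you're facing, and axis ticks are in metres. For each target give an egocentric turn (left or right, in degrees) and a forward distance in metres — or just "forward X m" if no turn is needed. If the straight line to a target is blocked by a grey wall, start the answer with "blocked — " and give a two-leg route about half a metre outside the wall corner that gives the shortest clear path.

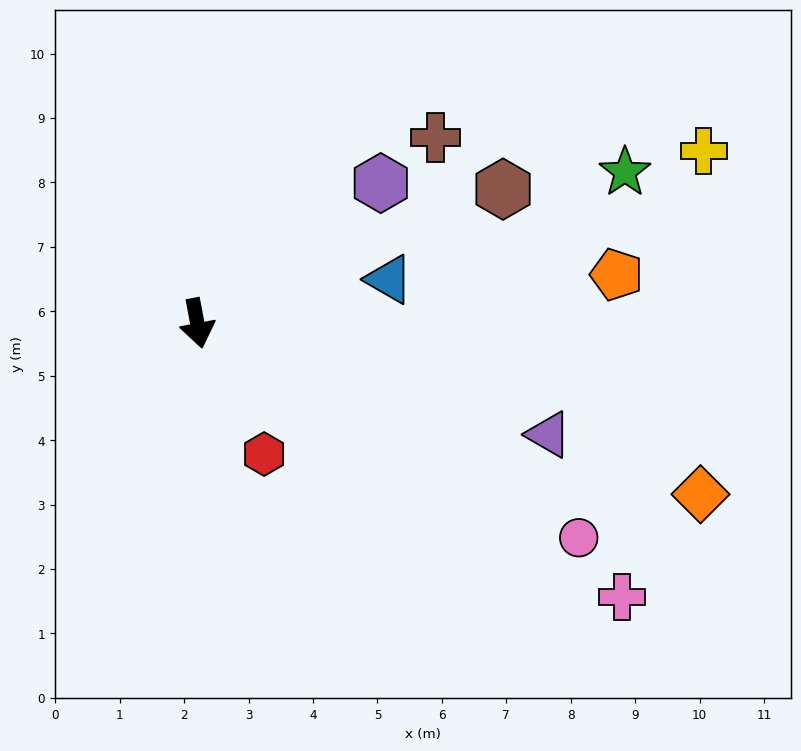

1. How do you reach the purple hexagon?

turn left 117°, forward 3.6 m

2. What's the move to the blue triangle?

turn left 92°, forward 3.1 m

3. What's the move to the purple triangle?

turn left 62°, forward 5.7 m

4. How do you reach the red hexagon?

turn left 16°, forward 2.3 m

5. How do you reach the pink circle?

turn left 50°, forward 6.8 m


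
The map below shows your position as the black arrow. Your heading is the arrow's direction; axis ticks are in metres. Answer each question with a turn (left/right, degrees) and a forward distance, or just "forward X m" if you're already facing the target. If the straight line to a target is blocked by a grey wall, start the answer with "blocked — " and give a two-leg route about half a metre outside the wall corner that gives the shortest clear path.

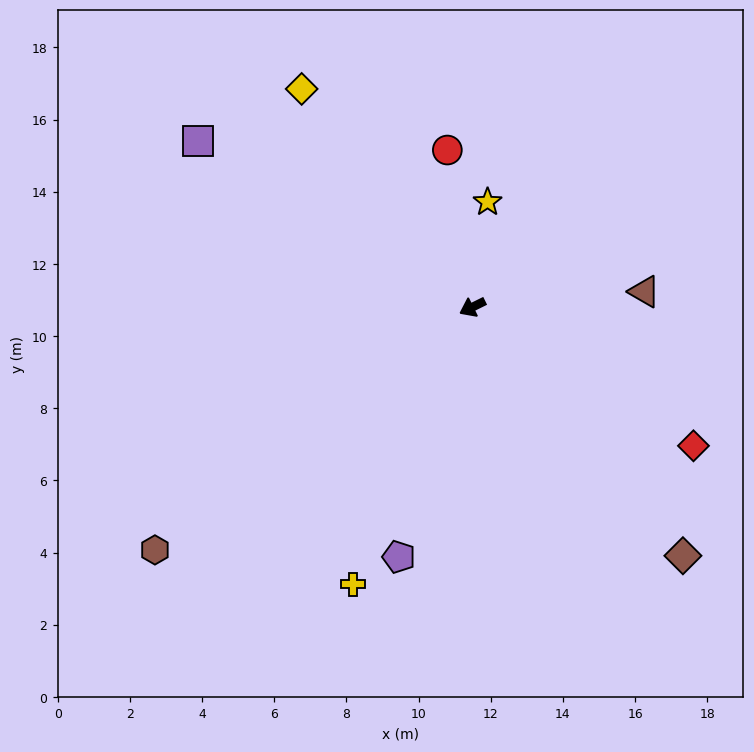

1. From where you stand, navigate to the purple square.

turn right 57°, forward 8.9 m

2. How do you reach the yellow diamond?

turn right 78°, forward 7.7 m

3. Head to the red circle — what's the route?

turn right 107°, forward 4.4 m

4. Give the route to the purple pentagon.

turn left 47°, forward 7.2 m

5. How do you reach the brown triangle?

turn left 159°, forward 4.8 m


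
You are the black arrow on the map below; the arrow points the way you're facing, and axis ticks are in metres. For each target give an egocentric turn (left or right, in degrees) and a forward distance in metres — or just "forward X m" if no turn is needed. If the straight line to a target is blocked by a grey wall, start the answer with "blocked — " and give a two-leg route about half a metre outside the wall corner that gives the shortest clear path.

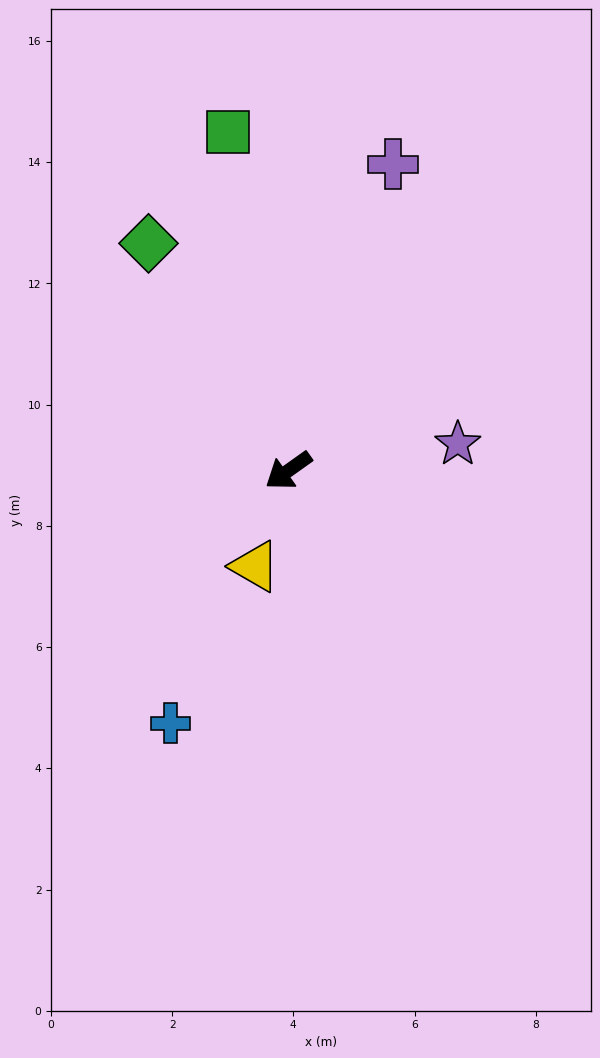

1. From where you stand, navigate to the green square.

turn right 115°, forward 5.7 m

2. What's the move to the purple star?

turn left 153°, forward 2.8 m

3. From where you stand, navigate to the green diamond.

turn right 94°, forward 4.4 m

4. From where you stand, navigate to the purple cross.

turn right 144°, forward 5.3 m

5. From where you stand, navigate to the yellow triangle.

turn left 35°, forward 1.7 m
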